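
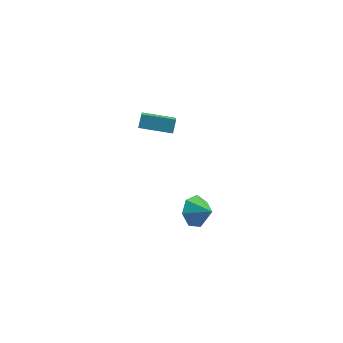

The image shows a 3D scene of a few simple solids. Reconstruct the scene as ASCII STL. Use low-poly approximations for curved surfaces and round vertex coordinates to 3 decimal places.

solid 
facet normal -0.782 0.367 -0.503
outer loop
vertex -0.359 0.608 -4.029
vertex -0.972 0.236 -3.347
vertex -0.54 1.127 -3.369
endloop
endfacet
facet normal 0.939 0.343 -0.013
outer loop
vertex -0.359 0.608 -4.029
vertex -0.54 1.127 -3.369
vertex -0.048 -0.196 -2.753
endloop
endfacet
facet normal -0.783 0.367 -0.503
outer loop
vertex -0.54 1.127 -3.369
vertex -0.972 0.236 -3.347
vertex -1.046 0.975 -2.692
endloop
endfacet
facet normal 0.632 0.508 0.586
outer loop
vertex -0.54 1.127 -3.369
vertex -1.046 0.975 -2.692
vertex -0.048 -0.196 -2.753
endloop
endfacet
facet normal -0.783 0.367 -0.502
outer loop
vertex -1.046 0.975 -2.692
vertex -0.972 0.236 -3.347
vertex -1.496 0.267 -2.508
endloop
endfacet
facet normal 0.204 0.123 0.971
outer loop
vertex -1.046 0.975 -2.692
vertex -1.496 0.267 -2.508
vertex -0.048 -0.196 -2.753
endloop
endfacet
facet normal -0.783 0.367 -0.502
outer loop
vertex -1.496 0.267 -2.508
vertex -0.972 0.236 -3.347
vertex -1.552 -0.464 -2.955
endloop
endfacet
facet normal -0.022 -0.520 0.854
outer loop
vertex -1.496 0.267 -2.508
vertex -1.552 -0.464 -2.955
vertex -0.048 -0.196 -2.753
endloop
endfacet
facet normal -0.783 0.367 -0.503
outer loop
vertex -1.552 -0.464 -2.955
vertex -0.972 0.236 -3.347
vertex -1.17 -0.668 -3.698
endloop
endfacet
facet normal 0.124 -0.939 0.322
outer loop
vertex -1.552 -0.464 -2.955
vertex -1.17 -0.668 -3.698
vertex -0.048 -0.196 -2.753
endloop
endfacet
facet normal -0.782 0.367 -0.503
outer loop
vertex -1.17 -0.668 -3.698
vertex -0.972 0.236 -3.347
vertex -0.639 -0.191 -4.176
endloop
endfacet
facet normal 0.532 -0.817 -0.224
outer loop
vertex -1.17 -0.668 -3.698
vertex -0.639 -0.191 -4.176
vertex -0.048 -0.196 -2.753
endloop
endfacet
facet normal -0.782 0.367 -0.503
outer loop
vertex -0.639 -0.191 -4.176
vertex -0.972 0.236 -3.347
vertex -0.359 0.608 -4.029
endloop
endfacet
facet normal 0.895 -0.245 -0.373
outer loop
vertex -0.639 -0.191 -4.176
vertex -0.359 0.608 -4.029
vertex -0.048 -0.196 -2.753
endloop
endfacet
facet normal -0.986 -0.075 0.149
outer loop
vertex -3.776 -0.407 3.687
vertex -3.721 0.097 4.305
vertex -4.015 0.814 2.713
endloop
endfacet
facet normal -0.069 -0.630 -0.773
outer loop
vertex -2.299 0.943 2.455
vertex -3.776 -0.407 3.687
vertex -4.015 0.814 2.713
endloop
endfacet
facet normal -0.986 -0.073 0.149
outer loop
vertex -4.015 0.814 2.713
vertex -3.721 0.097 4.305
vertex -3.959 1.318 3.332
endloop
endfacet
facet normal -0.151 0.773 -0.616
outer loop
vertex -3.959 1.318 3.332
vertex -2.299 0.943 2.455
vertex -4.015 0.814 2.713
endloop
endfacet
facet normal 0.151 -0.773 0.617
outer loop
vertex -3.776 -0.407 3.687
vertex -2.005 0.226 4.047
vertex -3.721 0.097 4.305
endloop
endfacet
facet normal -0.069 -0.630 -0.774
outer loop
vertex -2.061 -0.278 3.428
vertex -3.776 -0.407 3.687
vertex -2.299 0.943 2.455
endloop
endfacet
facet normal 0.151 -0.773 0.616
outer loop
vertex -2.061 -0.278 3.428
vertex -2.005 0.226 4.047
vertex -3.776 -0.407 3.687
endloop
endfacet
facet normal 0.069 0.630 0.774
outer loop
vertex -3.721 0.097 4.305
vertex -2.005 0.226 4.047
vertex -3.959 1.318 3.332
endloop
endfacet
facet normal -0.151 0.773 -0.617
outer loop
vertex -2.244 1.447 3.073
vertex -2.299 0.943 2.455
vertex -3.959 1.318 3.332
endloop
endfacet
facet normal 0.069 0.630 0.773
outer loop
vertex -3.959 1.318 3.332
vertex -2.005 0.226 4.047
vertex -2.244 1.447 3.073
endloop
endfacet
facet normal 0.986 0.074 -0.148
outer loop
vertex -2.244 1.447 3.073
vertex -2.061 -0.278 3.428
vertex -2.299 0.943 2.455
endloop
endfacet
facet normal 0.986 0.074 -0.149
outer loop
vertex -2.005 0.226 4.047
vertex -2.061 -0.278 3.428
vertex -2.244 1.447 3.073
endloop
endfacet

endsolid


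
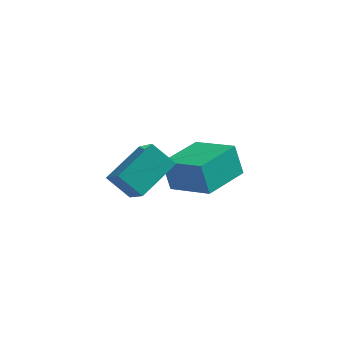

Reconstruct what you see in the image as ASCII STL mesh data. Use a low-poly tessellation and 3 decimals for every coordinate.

solid 
facet normal -0.747 0.367 0.554
outer loop
vertex -1.601 -1.71 3.096
vertex -0.594 -0.54 3.68
vertex -2.148 -0.457 1.529
endloop
endfacet
facet normal -0.610 -0.709 -0.354
outer loop
vertex -1.326 -0.86 0.92
vertex -1.601 -1.71 3.096
vertex -2.148 -0.457 1.529
endloop
endfacet
facet normal -0.747 0.367 0.554
outer loop
vertex -2.148 -0.457 1.529
vertex -0.594 -0.54 3.68
vertex -1.141 0.713 2.113
endloop
endfacet
facet normal -0.263 0.602 -0.754
outer loop
vertex -1.141 0.713 2.113
vertex -1.326 -0.86 0.92
vertex -2.148 -0.457 1.529
endloop
endfacet
facet normal 0.263 -0.602 0.754
outer loop
vertex -1.601 -1.71 3.096
vertex 0.228 -0.943 3.071
vertex -0.594 -0.54 3.68
endloop
endfacet
facet normal -0.610 -0.709 -0.354
outer loop
vertex -0.779 -2.113 2.487
vertex -1.601 -1.71 3.096
vertex -1.326 -0.86 0.92
endloop
endfacet
facet normal 0.263 -0.602 0.754
outer loop
vertex -0.779 -2.113 2.487
vertex 0.228 -0.943 3.071
vertex -1.601 -1.71 3.096
endloop
endfacet
facet normal 0.610 0.709 0.354
outer loop
vertex -0.594 -0.54 3.68
vertex 0.228 -0.943 3.071
vertex -1.141 0.713 2.113
endloop
endfacet
facet normal -0.263 0.602 -0.754
outer loop
vertex -0.319 0.31 1.504
vertex -1.326 -0.86 0.92
vertex -1.141 0.713 2.113
endloop
endfacet
facet normal 0.610 0.709 0.354
outer loop
vertex -1.141 0.713 2.113
vertex 0.228 -0.943 3.071
vertex -0.319 0.31 1.504
endloop
endfacet
facet normal 0.747 -0.367 -0.554
outer loop
vertex -0.319 0.31 1.504
vertex -0.779 -2.113 2.487
vertex -1.326 -0.86 0.92
endloop
endfacet
facet normal 0.747 -0.367 -0.554
outer loop
vertex 0.228 -0.943 3.071
vertex -0.779 -2.113 2.487
vertex -0.319 0.31 1.504
endloop
endfacet
facet normal -0.754 0.478 -0.450
outer loop
vertex -0.491 2.106 -0.272
vertex 0.612 3.561 -0.574
vertex -0.154 1.629 -1.343
endloop
endfacet
facet normal -0.596 -0.786 0.163
outer loop
vertex 1.248 0.739 -0.506
vertex -0.491 2.106 -0.272
vertex -0.154 1.629 -1.343
endloop
endfacet
facet normal -0.754 0.478 -0.450
outer loop
vertex -0.154 1.629 -1.343
vertex 0.612 3.561 -0.574
vertex 0.948 3.083 -1.645
endloop
endfacet
facet normal 0.276 -0.391 -0.878
outer loop
vertex 0.948 3.083 -1.645
vertex 1.248 0.739 -0.506
vertex -0.154 1.629 -1.343
endloop
endfacet
facet normal -0.276 0.391 0.878
outer loop
vertex -0.491 2.106 -0.272
vertex 2.014 2.671 0.263
vertex 0.612 3.561 -0.574
endloop
endfacet
facet normal -0.596 -0.786 0.164
outer loop
vertex 0.912 1.217 0.565
vertex -0.491 2.106 -0.272
vertex 1.248 0.739 -0.506
endloop
endfacet
facet normal -0.276 0.391 0.878
outer loop
vertex 0.912 1.217 0.565
vertex 2.014 2.671 0.263
vertex -0.491 2.106 -0.272
endloop
endfacet
facet normal 0.596 0.786 -0.164
outer loop
vertex 0.612 3.561 -0.574
vertex 2.014 2.671 0.263
vertex 0.948 3.083 -1.645
endloop
endfacet
facet normal 0.276 -0.391 -0.878
outer loop
vertex 2.351 2.194 -0.808
vertex 1.248 0.739 -0.506
vertex 0.948 3.083 -1.645
endloop
endfacet
facet normal 0.596 0.787 -0.163
outer loop
vertex 0.948 3.083 -1.645
vertex 2.014 2.671 0.263
vertex 2.351 2.194 -0.808
endloop
endfacet
facet normal 0.754 -0.478 0.450
outer loop
vertex 2.351 2.194 -0.808
vertex 0.912 1.217 0.565
vertex 1.248 0.739 -0.506
endloop
endfacet
facet normal 0.754 -0.478 0.450
outer loop
vertex 2.014 2.671 0.263
vertex 0.912 1.217 0.565
vertex 2.351 2.194 -0.808
endloop
endfacet

endsolid


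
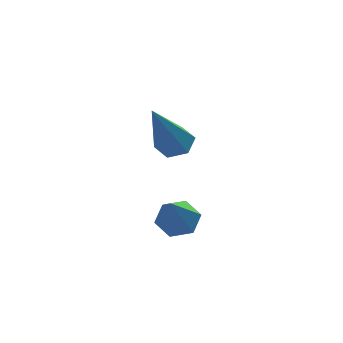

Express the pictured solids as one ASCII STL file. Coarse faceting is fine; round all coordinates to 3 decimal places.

solid 
facet normal 0.309 0.458 -0.834
outer loop
vertex -2.174 0.771 1.739
vertex -2.677 0.817 1.578
vertex -2.456 1.2 1.87
endloop
endfacet
facet normal 0.704 0.261 0.661
outer loop
vertex -2.174 0.771 1.739
vertex -2.456 1.2 1.87
vertex -3.323 -0.137 3.322
endloop
endfacet
facet normal 0.310 0.457 -0.834
outer loop
vertex -2.456 1.2 1.87
vertex -2.677 0.817 1.578
vertex -2.959 1.247 1.709
endloop
endfacet
facet normal -0.130 0.767 0.629
outer loop
vertex -2.456 1.2 1.87
vertex -2.959 1.247 1.709
vertex -3.323 -0.137 3.322
endloop
endfacet
facet normal 0.309 0.457 -0.834
outer loop
vertex -2.959 1.247 1.709
vertex -2.677 0.817 1.578
vertex -3.18 0.863 1.417
endloop
endfacet
facet normal -0.901 0.408 0.146
outer loop
vertex -2.959 1.247 1.709
vertex -3.18 0.863 1.417
vertex -3.323 -0.137 3.322
endloop
endfacet
facet normal 0.309 0.457 -0.834
outer loop
vertex -3.18 0.863 1.417
vertex -2.677 0.817 1.578
vertex -2.899 0.434 1.286
endloop
endfacet
facet normal -0.837 -0.456 -0.302
outer loop
vertex -3.18 0.863 1.417
vertex -2.899 0.434 1.286
vertex -3.323 -0.137 3.322
endloop
endfacet
facet normal 0.310 0.456 -0.834
outer loop
vertex -2.899 0.434 1.286
vertex -2.677 0.817 1.578
vertex -2.396 0.387 1.447
endloop
endfacet
facet normal -0.003 -0.963 -0.271
outer loop
vertex -2.899 0.434 1.286
vertex -2.396 0.387 1.447
vertex -3.323 -0.137 3.322
endloop
endfacet
facet normal 0.309 0.456 -0.835
outer loop
vertex -2.396 0.387 1.447
vertex -2.677 0.817 1.578
vertex -2.174 0.771 1.739
endloop
endfacet
facet normal 0.768 -0.604 0.211
outer loop
vertex -2.396 0.387 1.447
vertex -2.174 0.771 1.739
vertex -3.323 -0.137 3.322
endloop
endfacet
facet normal 0.170 0.622 -0.764
outer loop
vertex -2.402 -0.853 -0.602
vertex -2.735 -0.451 -0.349
vertex -2.166 -0.469 -0.237
endloop
endfacet
facet normal 0.812 -0.577 0.082
outer loop
vertex -2.402 -0.853 -0.602
vertex -2.166 -0.469 -0.237
vertex -3.025 -1.509 0.949
endloop
endfacet
facet normal 0.170 0.622 -0.764
outer loop
vertex -2.166 -0.469 -0.237
vertex -2.735 -0.451 -0.349
vertex -2.5 -0.067 0.016
endloop
endfacet
facet normal 0.719 0.174 0.673
outer loop
vertex -2.166 -0.469 -0.237
vertex -2.5 -0.067 0.016
vertex -3.025 -1.509 0.949
endloop
endfacet
facet normal 0.171 0.622 -0.764
outer loop
vertex -2.5 -0.067 0.016
vertex -2.735 -0.451 -0.349
vertex -3.069 -0.049 -0.097
endloop
endfacet
facet normal -0.142 0.574 0.807
outer loop
vertex -2.5 -0.067 0.016
vertex -3.069 -0.049 -0.097
vertex -3.025 -1.509 0.949
endloop
endfacet
facet normal 0.171 0.622 -0.764
outer loop
vertex -3.069 -0.049 -0.097
vertex -2.735 -0.451 -0.349
vertex -3.304 -0.433 -0.462
endloop
endfacet
facet normal -0.910 0.224 0.350
outer loop
vertex -3.069 -0.049 -0.097
vertex -3.304 -0.433 -0.462
vertex -3.025 -1.509 0.949
endloop
endfacet
facet normal 0.171 0.623 -0.763
outer loop
vertex -3.304 -0.433 -0.462
vertex -2.735 -0.451 -0.349
vertex -2.97 -0.835 -0.715
endloop
endfacet
facet normal -0.816 -0.526 -0.240
outer loop
vertex -3.304 -0.433 -0.462
vertex -2.97 -0.835 -0.715
vertex -3.025 -1.509 0.949
endloop
endfacet
facet normal 0.172 0.623 -0.763
outer loop
vertex -2.97 -0.835 -0.715
vertex -2.735 -0.451 -0.349
vertex -2.402 -0.853 -0.602
endloop
endfacet
facet normal 0.045 -0.926 -0.374
outer loop
vertex -2.97 -0.835 -0.715
vertex -2.402 -0.853 -0.602
vertex -3.025 -1.509 0.949
endloop
endfacet

endsolid


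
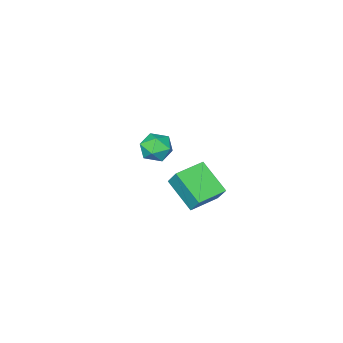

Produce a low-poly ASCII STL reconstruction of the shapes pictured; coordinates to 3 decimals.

solid 
facet normal -0.999 0.026 0.041
outer loop
vertex -4.543 -2.64 -2.153
vertex -4.545 -1.195 -3.122
vertex -4.593 -3.208 -2.999
endloop
endfacet
facet normal 0.002 -0.830 0.557
outer loop
vertex -3.155 -3.245 -3.058
vertex -4.543 -2.64 -2.153
vertex -4.593 -3.208 -2.999
endloop
endfacet
facet normal -0.999 0.026 0.041
outer loop
vertex -4.593 -3.208 -2.999
vertex -4.545 -1.195 -3.122
vertex -4.595 -1.762 -3.968
endloop
endfacet
facet normal -0.048 -0.556 -0.830
outer loop
vertex -4.595 -1.762 -3.968
vertex -3.155 -3.245 -3.058
vertex -4.593 -3.208 -2.999
endloop
endfacet
facet normal 0.048 0.556 0.830
outer loop
vertex -4.543 -2.64 -2.153
vertex -3.107 -1.232 -3.181
vertex -4.545 -1.195 -3.122
endloop
endfacet
facet normal 0.001 -0.831 0.557
outer loop
vertex -3.105 -2.678 -2.212
vertex -4.543 -2.64 -2.153
vertex -3.155 -3.245 -3.058
endloop
endfacet
facet normal 0.049 0.556 0.830
outer loop
vertex -3.105 -2.678 -2.212
vertex -3.107 -1.232 -3.181
vertex -4.543 -2.64 -2.153
endloop
endfacet
facet normal -0.001 0.831 -0.557
outer loop
vertex -4.545 -1.195 -3.122
vertex -3.107 -1.232 -3.181
vertex -4.595 -1.762 -3.968
endloop
endfacet
facet normal -0.049 -0.556 -0.830
outer loop
vertex -3.157 -1.8 -4.027
vertex -3.155 -3.245 -3.058
vertex -4.595 -1.762 -3.968
endloop
endfacet
facet normal -0.001 0.830 -0.557
outer loop
vertex -4.595 -1.762 -3.968
vertex -3.107 -1.232 -3.181
vertex -3.157 -1.8 -4.027
endloop
endfacet
facet normal 0.999 -0.026 -0.041
outer loop
vertex -3.157 -1.8 -4.027
vertex -3.105 -2.678 -2.212
vertex -3.155 -3.245 -3.058
endloop
endfacet
facet normal 0.999 -0.026 -0.041
outer loop
vertex -3.107 -1.232 -3.181
vertex -3.105 -2.678 -2.212
vertex -3.157 -1.8 -4.027
endloop
endfacet
facet normal 0.318 0.945 -0.079
outer loop
vertex -0.226 -0.052 1.515
vertex -0.494 0.094 2.185
vertex 0.198 -0.145 2.109
endloop
endfacet
facet normal 0.738 0.504 -0.448
outer loop
vertex -0.226 -0.052 1.515
vertex 0.198 -0.145 2.109
vertex 0.21 -0.643 1.568
endloop
endfacet
facet normal 0.334 0.163 -0.928
outer loop
vertex -0.226 -0.052 1.515
vertex 0.21 -0.643 1.568
vertex -0.476 -0.713 1.309
endloop
endfacet
facet normal -0.337 0.394 -0.855
outer loop
vertex -0.226 -0.052 1.515
vertex -0.476 -0.713 1.309
vertex -0.91 -0.257 1.69
endloop
endfacet
facet normal -0.348 0.878 -0.330
outer loop
vertex -0.226 -0.052 1.515
vertex -0.91 -0.257 1.69
vertex -0.494 0.094 2.185
endloop
endfacet
facet normal 1.000 0.018 0.006
outer loop
vertex 0.21 -0.643 1.568
vertex 0.198 -0.145 2.109
vertex 0.21 -0.863 2.27
endloop
endfacet
facet normal 0.319 0.732 0.602
outer loop
vertex 0.198 -0.145 2.109
vertex -0.494 0.094 2.185
vertex -0.224 -0.407 2.651
endloop
endfacet
facet normal -0.758 0.623 0.195
outer loop
vertex -0.494 0.094 2.185
vertex -0.91 -0.257 1.69
vertex -0.91 -0.477 2.392
endloop
endfacet
facet normal -0.740 -0.159 -0.653
outer loop
vertex -0.91 -0.257 1.69
vertex -0.476 -0.713 1.309
vertex -0.898 -0.975 1.851
endloop
endfacet
facet normal 0.346 -0.532 -0.773
outer loop
vertex -0.476 -0.713 1.309
vertex 0.21 -0.643 1.568
vertex -0.206 -1.214 1.775
endloop
endfacet
facet normal 0.337 -0.394 0.855
outer loop
vertex -0.474 -1.068 2.445
vertex 0.21 -0.863 2.27
vertex -0.224 -0.407 2.651
endloop
endfacet
facet normal -0.334 -0.163 0.928
outer loop
vertex -0.474 -1.068 2.445
vertex -0.224 -0.407 2.651
vertex -0.91 -0.477 2.392
endloop
endfacet
facet normal -0.738 -0.504 0.448
outer loop
vertex -0.474 -1.068 2.445
vertex -0.91 -0.477 2.392
vertex -0.898 -0.975 1.851
endloop
endfacet
facet normal -0.318 -0.945 0.079
outer loop
vertex -0.474 -1.068 2.445
vertex -0.898 -0.975 1.851
vertex -0.206 -1.214 1.775
endloop
endfacet
facet normal 0.348 -0.878 0.330
outer loop
vertex -0.474 -1.068 2.445
vertex -0.206 -1.214 1.775
vertex 0.21 -0.863 2.27
endloop
endfacet
facet normal 0.740 0.159 0.653
outer loop
vertex -0.224 -0.407 2.651
vertex 0.21 -0.863 2.27
vertex 0.198 -0.145 2.109
endloop
endfacet
facet normal -0.346 0.532 0.773
outer loop
vertex -0.91 -0.477 2.392
vertex -0.224 -0.407 2.651
vertex -0.494 0.094 2.185
endloop
endfacet
facet normal -1.000 -0.018 -0.006
outer loop
vertex -0.898 -0.975 1.851
vertex -0.91 -0.477 2.392
vertex -0.91 -0.257 1.69
endloop
endfacet
facet normal -0.319 -0.732 -0.602
outer loop
vertex -0.206 -1.214 1.775
vertex -0.898 -0.975 1.851
vertex -0.476 -0.713 1.309
endloop
endfacet
facet normal 0.758 -0.623 -0.195
outer loop
vertex 0.21 -0.863 2.27
vertex -0.206 -1.214 1.775
vertex 0.21 -0.643 1.568
endloop
endfacet

endsolid


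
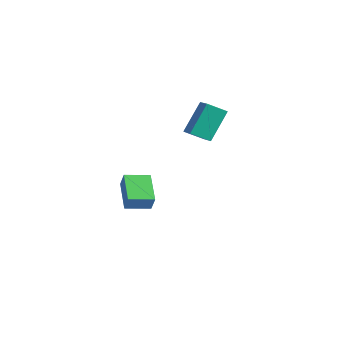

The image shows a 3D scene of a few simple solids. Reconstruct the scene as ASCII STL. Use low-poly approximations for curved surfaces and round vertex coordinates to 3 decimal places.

solid 
facet normal -0.800 0.439 0.409
outer loop
vertex 1.583 -3.841 0.129
vertex 2.096 -2.757 -0.032
vertex 1.213 -3.783 -0.656
endloop
endfacet
facet normal -0.424 -0.896 0.133
outer loop
vertex 2.524 -4.503 -1.328
vertex 1.583 -3.841 0.129
vertex 1.213 -3.783 -0.656
endloop
endfacet
facet normal -0.800 0.439 0.410
outer loop
vertex 1.213 -3.783 -0.656
vertex 2.096 -2.757 -0.032
vertex 1.725 -2.699 -0.818
endloop
endfacet
facet normal -0.426 0.066 -0.902
outer loop
vertex 1.725 -2.699 -0.818
vertex 2.524 -4.503 -1.328
vertex 1.213 -3.783 -0.656
endloop
endfacet
facet normal 0.426 -0.067 0.902
outer loop
vertex 1.583 -3.841 0.129
vertex 3.407 -3.477 -0.704
vertex 2.096 -2.757 -0.032
endloop
endfacet
facet normal -0.423 -0.896 0.134
outer loop
vertex 2.895 -4.561 -0.542
vertex 1.583 -3.841 0.129
vertex 2.524 -4.503 -1.328
endloop
endfacet
facet normal 0.425 -0.066 0.903
outer loop
vertex 2.895 -4.561 -0.542
vertex 3.407 -3.477 -0.704
vertex 1.583 -3.841 0.129
endloop
endfacet
facet normal 0.423 0.896 -0.134
outer loop
vertex 2.096 -2.757 -0.032
vertex 3.407 -3.477 -0.704
vertex 1.725 -2.699 -0.818
endloop
endfacet
facet normal -0.425 0.067 -0.903
outer loop
vertex 3.037 -3.419 -1.489
vertex 2.524 -4.503 -1.328
vertex 1.725 -2.699 -0.818
endloop
endfacet
facet normal 0.423 0.896 -0.133
outer loop
vertex 1.725 -2.699 -0.818
vertex 3.407 -3.477 -0.704
vertex 3.037 -3.419 -1.489
endloop
endfacet
facet normal 0.799 -0.439 -0.410
outer loop
vertex 3.037 -3.419 -1.489
vertex 2.895 -4.561 -0.542
vertex 2.524 -4.503 -1.328
endloop
endfacet
facet normal 0.800 -0.439 -0.409
outer loop
vertex 3.407 -3.477 -0.704
vertex 2.895 -4.561 -0.542
vertex 3.037 -3.419 -1.489
endloop
endfacet
facet normal -0.882 0.295 -0.368
outer loop
vertex -0.774 2.233 1.773
vertex -0.269 3.049 1.216
vertex -0.54 1.074 0.285
endloop
endfacet
facet normal -0.455 -0.736 0.502
outer loop
vertex 0.369 0.771 0.664
vertex -0.774 2.233 1.773
vertex -0.54 1.074 0.285
endloop
endfacet
facet normal -0.882 0.295 -0.368
outer loop
vertex -0.54 1.074 0.285
vertex -0.269 3.049 1.216
vertex -0.035 1.89 -0.272
endloop
endfacet
facet normal 0.123 -0.610 -0.783
outer loop
vertex -0.035 1.89 -0.272
vertex 0.369 0.771 0.664
vertex -0.54 1.074 0.285
endloop
endfacet
facet normal -0.123 0.610 0.783
outer loop
vertex -0.774 2.233 1.773
vertex 0.64 2.746 1.595
vertex -0.269 3.049 1.216
endloop
endfacet
facet normal -0.455 -0.736 0.502
outer loop
vertex 0.135 1.93 2.152
vertex -0.774 2.233 1.773
vertex 0.369 0.771 0.664
endloop
endfacet
facet normal -0.123 0.610 0.783
outer loop
vertex 0.135 1.93 2.152
vertex 0.64 2.746 1.595
vertex -0.774 2.233 1.773
endloop
endfacet
facet normal 0.455 0.736 -0.502
outer loop
vertex -0.269 3.049 1.216
vertex 0.64 2.746 1.595
vertex -0.035 1.89 -0.272
endloop
endfacet
facet normal 0.123 -0.610 -0.783
outer loop
vertex 0.874 1.587 0.107
vertex 0.369 0.771 0.664
vertex -0.035 1.89 -0.272
endloop
endfacet
facet normal 0.455 0.736 -0.502
outer loop
vertex -0.035 1.89 -0.272
vertex 0.64 2.746 1.595
vertex 0.874 1.587 0.107
endloop
endfacet
facet normal 0.882 -0.295 0.368
outer loop
vertex 0.874 1.587 0.107
vertex 0.135 1.93 2.152
vertex 0.369 0.771 0.664
endloop
endfacet
facet normal 0.882 -0.295 0.368
outer loop
vertex 0.64 2.746 1.595
vertex 0.135 1.93 2.152
vertex 0.874 1.587 0.107
endloop
endfacet
facet normal -0.136 0.795 0.591
outer loop
vertex 0.182 -1.197 -2.72
vertex -0.362 -1.489 -2.452
vertex 0.243 -1.59 -2.177
endloop
endfacet
facet normal 0.557 0.701 0.445
outer loop
vertex 0.182 -1.197 -2.72
vertex 0.243 -1.59 -2.177
vertex 0.694 -1.632 -2.675
endloop
endfacet
facet normal 0.638 0.723 -0.265
outer loop
vertex 0.182 -1.197 -2.72
vertex 0.694 -1.632 -2.675
vertex 0.367 -1.557 -3.258
endloop
endfacet
facet normal -0.004 0.831 -0.557
outer loop
vertex 0.182 -1.197 -2.72
vertex 0.367 -1.557 -3.258
vertex -0.286 -1.468 -3.121
endloop
endfacet
facet normal -0.483 0.875 -0.027
outer loop
vertex 0.182 -1.197 -2.72
vertex -0.286 -1.468 -3.121
vertex -0.362 -1.489 -2.452
endloop
endfacet
facet normal 0.742 0.051 0.668
outer loop
vertex 0.694 -1.632 -2.675
vertex 0.243 -1.59 -2.177
vertex 0.466 -2.192 -2.379
endloop
endfacet
facet normal -0.377 0.202 0.904
outer loop
vertex 0.243 -1.59 -2.177
vertex -0.362 -1.489 -2.452
vertex -0.187 -2.103 -2.242
endloop
endfacet
facet normal -0.939 0.331 -0.096
outer loop
vertex -0.362 -1.489 -2.452
vertex -0.286 -1.468 -3.121
vertex -0.514 -2.028 -2.825
endloop
endfacet
facet normal -0.164 0.258 -0.952
outer loop
vertex -0.286 -1.468 -3.121
vertex 0.367 -1.557 -3.258
vertex -0.063 -2.07 -3.323
endloop
endfacet
facet normal 0.874 0.085 -0.479
outer loop
vertex 0.367 -1.557 -3.258
vertex 0.694 -1.632 -2.675
vertex 0.542 -2.171 -3.048
endloop
endfacet
facet normal 0.004 -0.831 0.557
outer loop
vertex -0.002 -2.463 -2.78
vertex 0.466 -2.192 -2.379
vertex -0.187 -2.103 -2.242
endloop
endfacet
facet normal -0.638 -0.723 0.265
outer loop
vertex -0.002 -2.463 -2.78
vertex -0.187 -2.103 -2.242
vertex -0.514 -2.028 -2.825
endloop
endfacet
facet normal -0.557 -0.701 -0.445
outer loop
vertex -0.002 -2.463 -2.78
vertex -0.514 -2.028 -2.825
vertex -0.063 -2.07 -3.323
endloop
endfacet
facet normal 0.136 -0.795 -0.591
outer loop
vertex -0.002 -2.463 -2.78
vertex -0.063 -2.07 -3.323
vertex 0.542 -2.171 -3.048
endloop
endfacet
facet normal 0.483 -0.875 0.027
outer loop
vertex -0.002 -2.463 -2.78
vertex 0.542 -2.171 -3.048
vertex 0.466 -2.192 -2.379
endloop
endfacet
facet normal 0.164 -0.258 0.952
outer loop
vertex -0.187 -2.103 -2.242
vertex 0.466 -2.192 -2.379
vertex 0.243 -1.59 -2.177
endloop
endfacet
facet normal -0.874 -0.085 0.479
outer loop
vertex -0.514 -2.028 -2.825
vertex -0.187 -2.103 -2.242
vertex -0.362 -1.489 -2.452
endloop
endfacet
facet normal -0.742 -0.051 -0.668
outer loop
vertex -0.063 -2.07 -3.323
vertex -0.514 -2.028 -2.825
vertex -0.286 -1.468 -3.121
endloop
endfacet
facet normal 0.377 -0.202 -0.904
outer loop
vertex 0.542 -2.171 -3.048
vertex -0.063 -2.07 -3.323
vertex 0.367 -1.557 -3.258
endloop
endfacet
facet normal 0.939 -0.331 0.096
outer loop
vertex 0.466 -2.192 -2.379
vertex 0.542 -2.171 -3.048
vertex 0.694 -1.632 -2.675
endloop
endfacet

endsolid


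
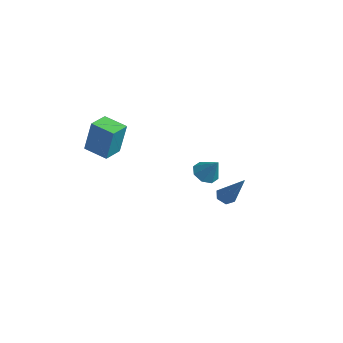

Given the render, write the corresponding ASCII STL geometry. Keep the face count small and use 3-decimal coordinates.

solid 
facet normal -0.571 -0.052 -0.819
outer loop
vertex 1.588 2.077 -2.585
vertex 1.204 2.382 -2.337
vertex 1.601 2.625 -2.629
endloop
endfacet
facet normal 0.923 -0.053 -0.381
outer loop
vertex 1.588 2.077 -2.585
vertex 1.601 2.625 -2.629
vertex 2.456 2.498 -0.543
endloop
endfacet
facet normal -0.571 -0.052 -0.819
outer loop
vertex 1.601 2.625 -2.629
vertex 1.204 2.382 -2.337
vertex 1.217 2.93 -2.381
endloop
endfacet
facet normal 0.542 0.822 -0.172
outer loop
vertex 1.601 2.625 -2.629
vertex 1.217 2.93 -2.381
vertex 2.456 2.498 -0.543
endloop
endfacet
facet normal -0.572 -0.052 -0.818
outer loop
vertex 1.217 2.93 -2.381
vertex 1.204 2.382 -2.337
vertex 0.82 2.687 -2.088
endloop
endfacet
facet normal -0.260 0.886 0.383
outer loop
vertex 1.217 2.93 -2.381
vertex 0.82 2.687 -2.088
vertex 2.456 2.498 -0.543
endloop
endfacet
facet normal -0.572 -0.052 -0.818
outer loop
vertex 0.82 2.687 -2.088
vertex 1.204 2.382 -2.337
vertex 0.807 2.139 -2.044
endloop
endfacet
facet normal -0.680 0.075 0.729
outer loop
vertex 0.82 2.687 -2.088
vertex 0.807 2.139 -2.044
vertex 2.456 2.498 -0.543
endloop
endfacet
facet normal -0.571 -0.054 -0.819
outer loop
vertex 0.807 2.139 -2.044
vertex 1.204 2.382 -2.337
vertex 1.191 1.834 -2.292
endloop
endfacet
facet normal -0.299 -0.800 0.520
outer loop
vertex 0.807 2.139 -2.044
vertex 1.191 1.834 -2.292
vertex 2.456 2.498 -0.543
endloop
endfacet
facet normal -0.571 -0.054 -0.819
outer loop
vertex 1.191 1.834 -2.292
vertex 1.204 2.382 -2.337
vertex 1.588 2.077 -2.585
endloop
endfacet
facet normal 0.503 -0.864 -0.036
outer loop
vertex 1.191 1.834 -2.292
vertex 1.588 2.077 -2.585
vertex 2.456 2.498 -0.543
endloop
endfacet
facet normal -0.566 -0.136 -0.813
outer loop
vertex 3.787 -1.32 1.748
vertex 3.415 -0.763 1.914
vertex 3.982 -0.876 1.538
endloop
endfacet
facet normal 0.916 -0.402 -0.000
outer loop
vertex 3.787 -1.32 1.748
vertex 3.982 -0.876 1.538
vertex 4.105 -0.597 2.906
endloop
endfacet
facet normal -0.566 -0.136 -0.813
outer loop
vertex 3.982 -0.876 1.538
vertex 3.415 -0.763 1.914
vertex 3.845 -0.366 1.548
endloop
endfacet
facet normal 0.956 0.259 -0.139
outer loop
vertex 3.982 -0.876 1.538
vertex 3.845 -0.366 1.548
vertex 4.105 -0.597 2.906
endloop
endfacet
facet normal -0.567 -0.136 -0.813
outer loop
vertex 3.845 -0.366 1.548
vertex 3.415 -0.763 1.914
vertex 3.456 -0.089 1.773
endloop
endfacet
facet normal 0.589 0.808 0.025
outer loop
vertex 3.845 -0.366 1.548
vertex 3.456 -0.089 1.773
vertex 4.105 -0.597 2.906
endloop
endfacet
facet normal -0.566 -0.136 -0.813
outer loop
vertex 3.456 -0.089 1.773
vertex 3.415 -0.763 1.914
vertex 3.043 -0.206 2.08
endloop
endfacet
facet normal 0.032 0.919 0.393
outer loop
vertex 3.456 -0.089 1.773
vertex 3.043 -0.206 2.08
vertex 4.105 -0.597 2.906
endloop
endfacet
facet normal -0.566 -0.135 -0.813
outer loop
vertex 3.043 -0.206 2.08
vertex 3.415 -0.763 1.914
vertex 2.847 -0.649 2.29
endloop
endfacet
facet normal -0.391 0.530 0.753
outer loop
vertex 3.043 -0.206 2.08
vertex 2.847 -0.649 2.29
vertex 4.105 -0.597 2.906
endloop
endfacet
facet normal -0.566 -0.136 -0.813
outer loop
vertex 2.847 -0.649 2.29
vertex 3.415 -0.763 1.914
vertex 2.984 -1.159 2.28
endloop
endfacet
facet normal -0.431 -0.133 0.892
outer loop
vertex 2.847 -0.649 2.29
vertex 2.984 -1.159 2.28
vertex 4.105 -0.597 2.906
endloop
endfacet
facet normal -0.567 -0.135 -0.813
outer loop
vertex 2.984 -1.159 2.28
vertex 3.415 -0.763 1.914
vertex 3.373 -1.437 2.055
endloop
endfacet
facet normal -0.065 -0.681 0.729
outer loop
vertex 2.984 -1.159 2.28
vertex 3.373 -1.437 2.055
vertex 4.105 -0.597 2.906
endloop
endfacet
facet normal -0.565 -0.135 -0.814
outer loop
vertex 3.373 -1.437 2.055
vertex 3.415 -0.763 1.914
vertex 3.787 -1.32 1.748
endloop
endfacet
facet normal 0.491 -0.793 0.360
outer loop
vertex 3.373 -1.437 2.055
vertex 3.787 -1.32 1.748
vertex 4.105 -0.597 2.906
endloop
endfacet
facet normal -0.937 -0.293 0.190
outer loop
vertex -3.296 -2.327 2.543
vertex -3.651 -1.247 2.461
vertex -3.594 -2.564 0.712
endloop
endfacet
facet normal 0.312 -0.947 0.072
outer loop
vertex -2.349 -2.173 0.459
vertex -3.296 -2.327 2.543
vertex -3.594 -2.564 0.712
endloop
endfacet
facet normal -0.936 -0.294 0.191
outer loop
vertex -3.594 -2.564 0.712
vertex -3.651 -1.247 2.461
vertex -3.95 -1.484 0.631
endloop
endfacet
facet normal -0.159 -0.126 -0.979
outer loop
vertex -3.95 -1.484 0.631
vertex -2.349 -2.173 0.459
vertex -3.594 -2.564 0.712
endloop
endfacet
facet normal 0.159 0.127 0.979
outer loop
vertex -3.296 -2.327 2.543
vertex -2.406 -0.856 2.208
vertex -3.651 -1.247 2.461
endloop
endfacet
facet normal 0.312 -0.947 0.072
outer loop
vertex -2.05 -1.936 2.289
vertex -3.296 -2.327 2.543
vertex -2.349 -2.173 0.459
endloop
endfacet
facet normal 0.160 0.126 0.979
outer loop
vertex -2.05 -1.936 2.289
vertex -2.406 -0.856 2.208
vertex -3.296 -2.327 2.543
endloop
endfacet
facet normal -0.312 0.947 -0.072
outer loop
vertex -3.651 -1.247 2.461
vertex -2.406 -0.856 2.208
vertex -3.95 -1.484 0.631
endloop
endfacet
facet normal -0.160 -0.127 -0.979
outer loop
vertex -2.704 -1.093 0.377
vertex -2.349 -2.173 0.459
vertex -3.95 -1.484 0.631
endloop
endfacet
facet normal -0.312 0.947 -0.072
outer loop
vertex -3.95 -1.484 0.631
vertex -2.406 -0.856 2.208
vertex -2.704 -1.093 0.377
endloop
endfacet
facet normal 0.937 0.293 -0.191
outer loop
vertex -2.704 -1.093 0.377
vertex -2.05 -1.936 2.289
vertex -2.349 -2.173 0.459
endloop
endfacet
facet normal 0.936 0.294 -0.191
outer loop
vertex -2.406 -0.856 2.208
vertex -2.05 -1.936 2.289
vertex -2.704 -1.093 0.377
endloop
endfacet

endsolid


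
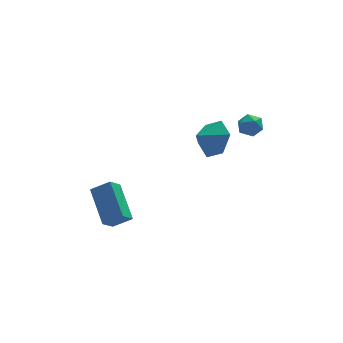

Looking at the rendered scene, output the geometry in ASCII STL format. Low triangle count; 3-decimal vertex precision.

solid 
facet normal -0.585 -0.469 0.662
outer loop
vertex -3.56 1.478 -2.882
vertex -3.743 3.249 -1.789
vertex -4.431 1.745 -3.462
endloop
endfacet
facet normal 0.088 -0.848 -0.523
outer loop
vertex -3.877 2.191 -4.091
vertex -3.56 1.478 -2.882
vertex -4.431 1.745 -3.462
endloop
endfacet
facet normal -0.584 -0.470 0.662
outer loop
vertex -4.431 1.745 -3.462
vertex -3.743 3.249 -1.789
vertex -4.615 3.516 -2.368
endloop
endfacet
facet normal -0.807 0.247 -0.536
outer loop
vertex -4.615 3.516 -2.368
vertex -3.877 2.191 -4.091
vertex -4.431 1.745 -3.462
endloop
endfacet
facet normal 0.807 -0.247 0.536
outer loop
vertex -3.56 1.478 -2.882
vertex -3.189 3.695 -2.418
vertex -3.743 3.249 -1.789
endloop
endfacet
facet normal 0.088 -0.848 -0.523
outer loop
vertex -3.005 1.924 -3.512
vertex -3.56 1.478 -2.882
vertex -3.877 2.191 -4.091
endloop
endfacet
facet normal 0.807 -0.247 0.536
outer loop
vertex -3.005 1.924 -3.512
vertex -3.189 3.695 -2.418
vertex -3.56 1.478 -2.882
endloop
endfacet
facet normal -0.088 0.848 0.523
outer loop
vertex -3.743 3.249 -1.789
vertex -3.189 3.695 -2.418
vertex -4.615 3.516 -2.368
endloop
endfacet
facet normal -0.807 0.247 -0.536
outer loop
vertex -4.06 3.962 -2.998
vertex -3.877 2.191 -4.091
vertex -4.615 3.516 -2.368
endloop
endfacet
facet normal -0.088 0.848 0.523
outer loop
vertex -4.615 3.516 -2.368
vertex -3.189 3.695 -2.418
vertex -4.06 3.962 -2.998
endloop
endfacet
facet normal 0.584 0.469 -0.663
outer loop
vertex -4.06 3.962 -2.998
vertex -3.005 1.924 -3.512
vertex -3.877 2.191 -4.091
endloop
endfacet
facet normal 0.585 0.469 -0.662
outer loop
vertex -3.189 3.695 -2.418
vertex -3.005 1.924 -3.512
vertex -4.06 3.962 -2.998
endloop
endfacet
facet normal -0.208 0.875 0.437
outer loop
vertex 2.593 2.489 1.968
vertex 1.95 2.328 1.984
vertex 2.344 2.168 2.492
endloop
endfacet
facet normal 0.447 0.653 0.612
outer loop
vertex 2.593 2.489 1.968
vertex 2.344 2.168 2.492
vertex 2.934 1.994 2.247
endloop
endfacet
facet normal 0.821 0.571 0.009
outer loop
vertex 2.593 2.489 1.968
vertex 2.934 1.994 2.247
vertex 2.905 2.046 1.587
endloop
endfacet
facet normal 0.396 0.743 -0.540
outer loop
vertex 2.593 2.489 1.968
vertex 2.905 2.046 1.587
vertex 2.297 2.252 1.425
endloop
endfacet
facet normal -0.240 0.931 -0.275
outer loop
vertex 2.593 2.489 1.968
vertex 2.297 2.252 1.425
vertex 1.95 2.328 1.984
endloop
endfacet
facet normal 0.387 0.014 0.922
outer loop
vertex 2.934 1.994 2.247
vertex 2.344 2.168 2.492
vertex 2.503 1.528 2.435
endloop
endfacet
facet normal -0.672 0.373 0.639
outer loop
vertex 2.344 2.168 2.492
vertex 1.95 2.328 1.984
vertex 1.895 1.734 2.273
endloop
endfacet
facet normal -0.724 0.463 -0.512
outer loop
vertex 1.95 2.328 1.984
vertex 2.297 2.252 1.425
vertex 1.866 1.786 1.613
endloop
endfacet
facet normal 0.304 0.159 -0.939
outer loop
vertex 2.297 2.252 1.425
vertex 2.905 2.046 1.587
vertex 2.456 1.612 1.368
endloop
endfacet
facet normal 0.992 -0.118 -0.053
outer loop
vertex 2.905 2.046 1.587
vertex 2.934 1.994 2.247
vertex 2.85 1.452 1.876
endloop
endfacet
facet normal -0.396 -0.743 0.540
outer loop
vertex 2.207 1.291 1.892
vertex 2.503 1.528 2.435
vertex 1.895 1.734 2.273
endloop
endfacet
facet normal -0.821 -0.571 -0.009
outer loop
vertex 2.207 1.291 1.892
vertex 1.895 1.734 2.273
vertex 1.866 1.786 1.613
endloop
endfacet
facet normal -0.447 -0.653 -0.612
outer loop
vertex 2.207 1.291 1.892
vertex 1.866 1.786 1.613
vertex 2.456 1.612 1.368
endloop
endfacet
facet normal 0.208 -0.875 -0.437
outer loop
vertex 2.207 1.291 1.892
vertex 2.456 1.612 1.368
vertex 2.85 1.452 1.876
endloop
endfacet
facet normal 0.240 -0.931 0.275
outer loop
vertex 2.207 1.291 1.892
vertex 2.85 1.452 1.876
vertex 2.503 1.528 2.435
endloop
endfacet
facet normal -0.304 -0.159 0.939
outer loop
vertex 1.895 1.734 2.273
vertex 2.503 1.528 2.435
vertex 2.344 2.168 2.492
endloop
endfacet
facet normal -0.992 0.118 0.053
outer loop
vertex 1.866 1.786 1.613
vertex 1.895 1.734 2.273
vertex 1.95 2.328 1.984
endloop
endfacet
facet normal -0.387 -0.014 -0.922
outer loop
vertex 2.456 1.612 1.368
vertex 1.866 1.786 1.613
vertex 2.297 2.252 1.425
endloop
endfacet
facet normal 0.672 -0.373 -0.639
outer loop
vertex 2.85 1.452 1.876
vertex 2.456 1.612 1.368
vertex 2.905 2.046 1.587
endloop
endfacet
facet normal 0.724 -0.463 0.512
outer loop
vertex 2.503 1.528 2.435
vertex 2.85 1.452 1.876
vertex 2.934 1.994 2.247
endloop
endfacet
facet normal 0.833 0.232 -0.502
outer loop
vertex 1.245 2.566 1.967
vertex 0.814 2.186 1.076
vertex 0.686 3.206 1.334
endloop
endfacet
facet normal -0.410 0.434 0.802
outer loop
vertex 1.245 2.566 1.967
vertex 0.686 3.206 1.334
vertex -0.094 1.934 1.624
endloop
endfacet
facet normal 0.833 0.232 -0.503
outer loop
vertex 0.686 3.206 1.334
vertex 0.814 2.186 1.076
vertex 0.254 2.827 0.444
endloop
endfacet
facet normal -0.823 0.543 0.168
outer loop
vertex 0.686 3.206 1.334
vertex 0.254 2.827 0.444
vertex -0.094 1.934 1.624
endloop
endfacet
facet normal 0.833 0.232 -0.502
outer loop
vertex 0.254 2.827 0.444
vertex 0.814 2.186 1.076
vertex 0.383 1.807 0.186
endloop
endfacet
facet normal -0.949 -0.041 -0.311
outer loop
vertex 0.254 2.827 0.444
vertex 0.383 1.807 0.186
vertex -0.094 1.934 1.624
endloop
endfacet
facet normal 0.833 0.232 -0.502
outer loop
vertex 0.383 1.807 0.186
vertex 0.814 2.186 1.076
vertex 0.943 1.166 0.818
endloop
endfacet
facet normal -0.663 -0.732 -0.155
outer loop
vertex 0.383 1.807 0.186
vertex 0.943 1.166 0.818
vertex -0.094 1.934 1.624
endloop
endfacet
facet normal 0.833 0.232 -0.502
outer loop
vertex 0.943 1.166 0.818
vertex 0.814 2.186 1.076
vertex 1.374 1.546 1.709
endloop
endfacet
facet normal -0.250 -0.841 0.480
outer loop
vertex 0.943 1.166 0.818
vertex 1.374 1.546 1.709
vertex -0.094 1.934 1.624
endloop
endfacet
facet normal 0.833 0.232 -0.502
outer loop
vertex 1.374 1.546 1.709
vertex 0.814 2.186 1.076
vertex 1.245 2.566 1.967
endloop
endfacet
facet normal -0.124 -0.258 0.958
outer loop
vertex 1.374 1.546 1.709
vertex 1.245 2.566 1.967
vertex -0.094 1.934 1.624
endloop
endfacet

endsolid


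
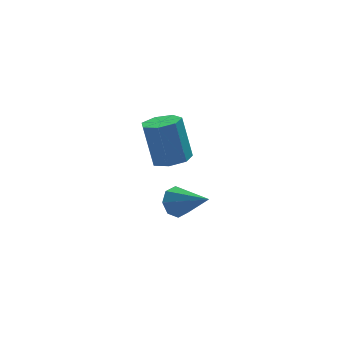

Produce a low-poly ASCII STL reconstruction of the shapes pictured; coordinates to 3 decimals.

solid 
facet normal -0.447 0.724 -0.525
outer loop
vertex -0.745 -0.261 -4.731
vertex -1.13 -0.078 -4.151
vertex -0.493 0.119 -4.422
endloop
endfacet
facet normal 0.875 -0.237 -0.422
outer loop
vertex -0.745 -0.261 -4.731
vertex -0.493 0.119 -4.422
vertex -0.31 -1.402 -3.189
endloop
endfacet
facet normal -0.447 0.724 -0.525
outer loop
vertex -0.493 0.119 -4.422
vertex -1.13 -0.078 -4.151
vertex -0.614 0.384 -3.954
endloop
endfacet
facet normal 0.968 0.219 0.126
outer loop
vertex -0.493 0.119 -4.422
vertex -0.614 0.384 -3.954
vertex -0.31 -1.402 -3.189
endloop
endfacet
facet normal -0.447 0.724 -0.525
outer loop
vertex -0.614 0.384 -3.954
vertex -1.13 -0.078 -4.151
vertex -1.037 0.378 -3.602
endloop
endfacet
facet normal 0.582 0.402 0.707
outer loop
vertex -0.614 0.384 -3.954
vertex -1.037 0.378 -3.602
vertex -0.31 -1.402 -3.189
endloop
endfacet
facet normal -0.447 0.724 -0.525
outer loop
vertex -1.037 0.378 -3.602
vertex -1.13 -0.078 -4.151
vertex -1.515 0.105 -3.571
endloop
endfacet
facet normal -0.054 0.205 0.977
outer loop
vertex -1.037 0.378 -3.602
vertex -1.515 0.105 -3.571
vertex -0.31 -1.402 -3.189
endloop
endfacet
facet normal -0.447 0.724 -0.525
outer loop
vertex -1.515 0.105 -3.571
vertex -1.13 -0.078 -4.151
vertex -1.767 -0.275 -3.88
endloop
endfacet
facet normal -0.569 -0.257 0.781
outer loop
vertex -1.515 0.105 -3.571
vertex -1.767 -0.275 -3.88
vertex -0.31 -1.402 -3.189
endloop
endfacet
facet normal -0.447 0.723 -0.526
outer loop
vertex -1.767 -0.275 -3.88
vertex -1.13 -0.078 -4.151
vertex -1.646 -0.54 -4.347
endloop
endfacet
facet normal -0.662 -0.713 0.233
outer loop
vertex -1.767 -0.275 -3.88
vertex -1.646 -0.54 -4.347
vertex -0.31 -1.402 -3.189
endloop
endfacet
facet normal -0.448 0.723 -0.526
outer loop
vertex -1.646 -0.54 -4.347
vertex -1.13 -0.078 -4.151
vertex -1.222 -0.534 -4.7
endloop
endfacet
facet normal -0.277 -0.896 -0.348
outer loop
vertex -1.646 -0.54 -4.347
vertex -1.222 -0.534 -4.7
vertex -0.31 -1.402 -3.189
endloop
endfacet
facet normal -0.448 0.723 -0.526
outer loop
vertex -1.222 -0.534 -4.7
vertex -1.13 -0.078 -4.151
vertex -0.745 -0.261 -4.731
endloop
endfacet
facet normal 0.360 -0.699 -0.618
outer loop
vertex -1.222 -0.534 -4.7
vertex -0.745 -0.261 -4.731
vertex -0.31 -1.402 -3.189
endloop
endfacet
facet normal 0.117 -0.331 -0.936
outer loop
vertex 0.52 4.151 -4.713
vertex -0.134 3.619 -4.607
vertex -0.143 4.42 -4.891
endloop
endfacet
facet normal 0.422 0.870 -0.255
outer loop
vertex 0.52 4.151 -4.713
vertex -0.143 4.42 -4.891
vertex 0.289 4.812 -2.84
endloop
endfacet
facet normal 0.422 0.870 -0.255
outer loop
vertex 0.289 4.812 -2.84
vertex -0.143 4.42 -4.891
vertex -0.374 5.082 -3.017
endloop
endfacet
facet normal -0.115 0.331 0.937
outer loop
vertex 0.289 4.812 -2.84
vertex -0.374 5.082 -3.017
vertex -0.366 4.281 -2.733
endloop
endfacet
facet normal 0.115 -0.331 -0.937
outer loop
vertex -0.143 4.42 -4.891
vertex -0.134 3.619 -4.607
vertex -0.8 4.087 -4.854
endloop
endfacet
facet normal -0.439 0.829 -0.347
outer loop
vertex -0.143 4.42 -4.891
vertex -0.8 4.087 -4.854
vertex -0.374 5.082 -3.017
endloop
endfacet
facet normal -0.440 0.828 -0.347
outer loop
vertex -0.374 5.082 -3.017
vertex -0.8 4.087 -4.854
vertex -1.031 4.748 -2.981
endloop
endfacet
facet normal -0.117 0.331 0.936
outer loop
vertex -0.374 5.082 -3.017
vertex -1.031 4.748 -2.981
vertex -0.366 4.281 -2.733
endloop
endfacet
facet normal 0.115 -0.331 -0.937
outer loop
vertex -0.8 4.087 -4.854
vertex -0.134 3.619 -4.607
vertex -0.955 3.401 -4.631
endloop
endfacet
facet normal -0.971 0.162 -0.177
outer loop
vertex -0.8 4.087 -4.854
vertex -0.955 3.401 -4.631
vertex -1.031 4.748 -2.981
endloop
endfacet
facet normal -0.970 0.163 -0.178
outer loop
vertex -1.031 4.748 -2.981
vertex -0.955 3.401 -4.631
vertex -1.187 4.063 -2.758
endloop
endfacet
facet normal -0.116 0.331 0.936
outer loop
vertex -1.031 4.748 -2.981
vertex -1.187 4.063 -2.758
vertex -0.366 4.281 -2.733
endloop
endfacet
facet normal 0.115 -0.331 -0.937
outer loop
vertex -0.955 3.401 -4.631
vertex -0.134 3.619 -4.607
vertex -0.493 2.88 -4.39
endloop
endfacet
facet normal -0.770 -0.625 0.126
outer loop
vertex -0.955 3.401 -4.631
vertex -0.493 2.88 -4.39
vertex -1.187 4.063 -2.758
endloop
endfacet
facet normal -0.770 -0.625 0.126
outer loop
vertex -1.187 4.063 -2.758
vertex -0.493 2.88 -4.39
vertex -0.724 3.541 -2.517
endloop
endfacet
facet normal -0.116 0.330 0.937
outer loop
vertex -1.187 4.063 -2.758
vertex -0.724 3.541 -2.517
vertex -0.366 4.281 -2.733
endloop
endfacet
facet normal 0.115 -0.331 -0.937
outer loop
vertex -0.493 2.88 -4.39
vertex -0.134 3.619 -4.607
vertex 0.24 2.915 -4.312
endloop
endfacet
facet normal 0.009 -0.943 0.334
outer loop
vertex -0.493 2.88 -4.39
vertex 0.24 2.915 -4.312
vertex -0.724 3.541 -2.517
endloop
endfacet
facet normal 0.011 -0.942 0.334
outer loop
vertex -0.724 3.541 -2.517
vertex 0.24 2.915 -4.312
vertex 0.008 3.577 -2.439
endloop
endfacet
facet normal -0.116 0.330 0.937
outer loop
vertex -0.724 3.541 -2.517
vertex 0.008 3.577 -2.439
vertex -0.366 4.281 -2.733
endloop
endfacet
facet normal 0.116 -0.331 -0.937
outer loop
vertex 0.24 2.915 -4.312
vertex -0.134 3.619 -4.607
vertex 0.691 3.481 -4.456
endloop
endfacet
facet normal 0.783 -0.550 0.291
outer loop
vertex 0.24 2.915 -4.312
vertex 0.691 3.481 -4.456
vertex 0.008 3.577 -2.439
endloop
endfacet
facet normal 0.782 -0.550 0.291
outer loop
vertex 0.008 3.577 -2.439
vertex 0.691 3.481 -4.456
vertex 0.459 4.142 -2.583
endloop
endfacet
facet normal -0.115 0.330 0.937
outer loop
vertex 0.008 3.577 -2.439
vertex 0.459 4.142 -2.583
vertex -0.366 4.281 -2.733
endloop
endfacet
facet normal 0.116 -0.330 -0.937
outer loop
vertex 0.691 3.481 -4.456
vertex -0.134 3.619 -4.607
vertex 0.52 4.151 -4.713
endloop
endfacet
facet normal 0.966 0.258 0.029
outer loop
vertex 0.691 3.481 -4.456
vertex 0.52 4.151 -4.713
vertex 0.459 4.142 -2.583
endloop
endfacet
facet normal 0.966 0.256 0.029
outer loop
vertex 0.459 4.142 -2.583
vertex 0.52 4.151 -4.713
vertex 0.289 4.812 -2.84
endloop
endfacet
facet normal -0.115 0.330 0.937
outer loop
vertex 0.459 4.142 -2.583
vertex 0.289 4.812 -2.84
vertex -0.366 4.281 -2.733
endloop
endfacet

endsolid


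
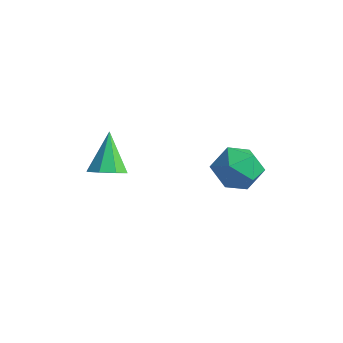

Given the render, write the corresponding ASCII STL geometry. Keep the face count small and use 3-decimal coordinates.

solid 
facet normal 0.394 -0.483 -0.782
outer loop
vertex -2.699 -4.63 -0.197
vertex -3.422 -4.438 -0.68
vertex -2.64 -4.039 -0.532
endloop
endfacet
facet normal 0.699 0.299 0.650
outer loop
vertex -2.699 -4.63 -0.197
vertex -2.64 -4.039 -0.532
vertex -4.218 -3.462 0.9
endloop
endfacet
facet normal 0.395 -0.484 -0.781
outer loop
vertex -2.64 -4.039 -0.532
vertex -3.422 -4.438 -0.68
vertex -3.039 -3.683 -0.954
endloop
endfacet
facet normal 0.507 0.833 0.223
outer loop
vertex -2.64 -4.039 -0.532
vertex -3.039 -3.683 -0.954
vertex -4.218 -3.462 0.9
endloop
endfacet
facet normal 0.394 -0.483 -0.782
outer loop
vertex -3.039 -3.683 -0.954
vertex -3.422 -4.438 -0.68
vertex -3.663 -3.769 -1.215
endloop
endfacet
facet normal -0.068 0.985 -0.161
outer loop
vertex -3.039 -3.683 -0.954
vertex -3.663 -3.769 -1.215
vertex -4.218 -3.462 0.9
endloop
endfacet
facet normal 0.394 -0.484 -0.782
outer loop
vertex -3.663 -3.769 -1.215
vertex -3.422 -4.438 -0.68
vertex -4.145 -4.247 -1.162
endloop
endfacet
facet normal -0.692 0.667 -0.278
outer loop
vertex -3.663 -3.769 -1.215
vertex -4.145 -4.247 -1.162
vertex -4.218 -3.462 0.9
endloop
endfacet
facet normal 0.394 -0.483 -0.782
outer loop
vertex -4.145 -4.247 -1.162
vertex -3.422 -4.438 -0.68
vertex -4.204 -4.837 -0.827
endloop
endfacet
facet normal -0.996 0.065 -0.060
outer loop
vertex -4.145 -4.247 -1.162
vertex -4.204 -4.837 -0.827
vertex -4.218 -3.462 0.9
endloop
endfacet
facet normal 0.394 -0.483 -0.782
outer loop
vertex -4.204 -4.837 -0.827
vertex -3.422 -4.438 -0.68
vertex -3.805 -5.193 -0.406
endloop
endfacet
facet normal -0.804 -0.468 0.366
outer loop
vertex -4.204 -4.837 -0.827
vertex -3.805 -5.193 -0.406
vertex -4.218 -3.462 0.9
endloop
endfacet
facet normal 0.394 -0.483 -0.782
outer loop
vertex -3.805 -5.193 -0.406
vertex -3.422 -4.438 -0.68
vertex -3.182 -5.108 -0.145
endloop
endfacet
facet normal -0.229 -0.621 0.750
outer loop
vertex -3.805 -5.193 -0.406
vertex -3.182 -5.108 -0.145
vertex -4.218 -3.462 0.9
endloop
endfacet
facet normal 0.394 -0.483 -0.782
outer loop
vertex -3.182 -5.108 -0.145
vertex -3.422 -4.438 -0.68
vertex -2.699 -4.63 -0.197
endloop
endfacet
facet normal 0.394 -0.303 0.868
outer loop
vertex -3.182 -5.108 -0.145
vertex -2.699 -4.63 -0.197
vertex -4.218 -3.462 0.9
endloop
endfacet
facet normal -0.902 -0.172 0.397
outer loop
vertex 0.386 -1.649 0.778
vertex 0.696 -2.764 0.998
vertex 0.891 -1.928 1.804
endloop
endfacet
facet normal -0.710 0.509 0.488
outer loop
vertex 0.386 -1.649 0.778
vertex 0.891 -1.928 1.804
vertex 1.209 -0.944 1.24
endloop
endfacet
facet normal -0.590 0.792 -0.157
outer loop
vertex 0.386 -1.649 0.778
vertex 1.209 -0.944 1.24
vertex 1.21 -1.172 0.084
endloop
endfacet
facet normal -0.709 0.285 -0.645
outer loop
vertex 0.386 -1.649 0.778
vertex 1.21 -1.172 0.084
vertex 0.893 -2.296 -0.065
endloop
endfacet
facet normal -0.901 -0.310 -0.304
outer loop
vertex 0.386 -1.649 0.778
vertex 0.893 -2.296 -0.065
vertex 0.696 -2.764 0.998
endloop
endfacet
facet normal -0.094 0.518 0.850
outer loop
vertex 1.209 -0.944 1.24
vertex 0.891 -1.928 1.804
vertex 2.027 -1.624 1.745
endloop
endfacet
facet normal -0.406 -0.584 0.703
outer loop
vertex 0.891 -1.928 1.804
vertex 0.696 -2.764 0.998
vertex 1.71 -2.748 1.596
endloop
endfacet
facet normal -0.405 -0.807 -0.430
outer loop
vertex 0.696 -2.764 0.998
vertex 0.893 -2.296 -0.065
vertex 1.711 -2.976 0.44
endloop
endfacet
facet normal -0.093 0.157 -0.983
outer loop
vertex 0.893 -2.296 -0.065
vertex 1.21 -1.172 0.084
vertex 2.029 -1.992 -0.124
endloop
endfacet
facet normal 0.098 0.976 -0.192
outer loop
vertex 1.21 -1.172 0.084
vertex 1.209 -0.944 1.24
vertex 2.224 -1.156 0.682
endloop
endfacet
facet normal 0.709 -0.285 0.645
outer loop
vertex 2.534 -2.271 0.902
vertex 2.027 -1.624 1.745
vertex 1.71 -2.748 1.596
endloop
endfacet
facet normal 0.590 -0.792 0.157
outer loop
vertex 2.534 -2.271 0.902
vertex 1.71 -2.748 1.596
vertex 1.711 -2.976 0.44
endloop
endfacet
facet normal 0.710 -0.509 -0.488
outer loop
vertex 2.534 -2.271 0.902
vertex 1.711 -2.976 0.44
vertex 2.029 -1.992 -0.124
endloop
endfacet
facet normal 0.902 0.172 -0.397
outer loop
vertex 2.534 -2.271 0.902
vertex 2.029 -1.992 -0.124
vertex 2.224 -1.156 0.682
endloop
endfacet
facet normal 0.901 0.310 0.304
outer loop
vertex 2.534 -2.271 0.902
vertex 2.224 -1.156 0.682
vertex 2.027 -1.624 1.745
endloop
endfacet
facet normal 0.093 -0.157 0.983
outer loop
vertex 1.71 -2.748 1.596
vertex 2.027 -1.624 1.745
vertex 0.891 -1.928 1.804
endloop
endfacet
facet normal -0.098 -0.976 0.192
outer loop
vertex 1.711 -2.976 0.44
vertex 1.71 -2.748 1.596
vertex 0.696 -2.764 0.998
endloop
endfacet
facet normal 0.094 -0.518 -0.850
outer loop
vertex 2.029 -1.992 -0.124
vertex 1.711 -2.976 0.44
vertex 0.893 -2.296 -0.065
endloop
endfacet
facet normal 0.406 0.584 -0.703
outer loop
vertex 2.224 -1.156 0.682
vertex 2.029 -1.992 -0.124
vertex 1.21 -1.172 0.084
endloop
endfacet
facet normal 0.405 0.807 0.430
outer loop
vertex 2.027 -1.624 1.745
vertex 2.224 -1.156 0.682
vertex 1.209 -0.944 1.24
endloop
endfacet

endsolid


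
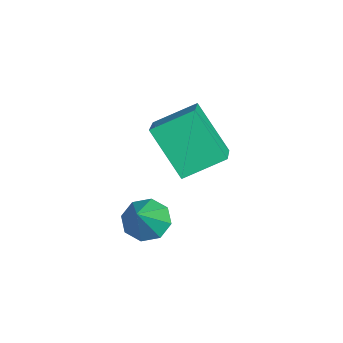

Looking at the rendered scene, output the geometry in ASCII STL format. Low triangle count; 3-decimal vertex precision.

solid 
facet normal -0.598 0.293 -0.746
outer loop
vertex 3.536 0.688 -2.37
vertex 2.922 0.384 -1.997
vertex 3.273 1.08 -2.005
endloop
endfacet
facet normal 0.856 0.513 0.066
outer loop
vertex 3.536 0.688 -2.37
vertex 3.273 1.08 -2.005
vertex 3.878 -0.084 -0.803
endloop
endfacet
facet normal -0.597 0.293 -0.747
outer loop
vertex 3.273 1.08 -2.005
vertex 2.922 0.384 -1.997
vertex 2.804 1.065 -1.636
endloop
endfacet
facet normal 0.393 0.751 0.530
outer loop
vertex 3.273 1.08 -2.005
vertex 2.804 1.065 -1.636
vertex 3.878 -0.084 -0.803
endloop
endfacet
facet normal -0.596 0.293 -0.747
outer loop
vertex 2.804 1.065 -1.636
vertex 2.922 0.384 -1.997
vertex 2.404 0.651 -1.479
endloop
endfacet
facet normal -0.157 0.479 0.864
outer loop
vertex 2.804 1.065 -1.636
vertex 2.404 0.651 -1.479
vertex 3.878 -0.084 -0.803
endloop
endfacet
facet normal -0.597 0.291 -0.747
outer loop
vertex 2.404 0.651 -1.479
vertex 2.922 0.384 -1.997
vertex 2.308 0.08 -1.625
endloop
endfacet
facet normal -0.471 -0.143 0.871
outer loop
vertex 2.404 0.651 -1.479
vertex 2.308 0.08 -1.625
vertex 3.878 -0.084 -0.803
endloop
endfacet
facet normal -0.597 0.293 -0.747
outer loop
vertex 2.308 0.08 -1.625
vertex 2.922 0.384 -1.997
vertex 2.571 -0.312 -1.989
endloop
endfacet
facet normal -0.365 -0.753 0.547
outer loop
vertex 2.308 0.08 -1.625
vertex 2.571 -0.312 -1.989
vertex 3.878 -0.084 -0.803
endloop
endfacet
facet normal -0.597 0.293 -0.747
outer loop
vertex 2.571 -0.312 -1.989
vertex 2.922 0.384 -1.997
vertex 3.04 -0.297 -2.358
endloop
endfacet
facet normal 0.097 -0.992 0.083
outer loop
vertex 2.571 -0.312 -1.989
vertex 3.04 -0.297 -2.358
vertex 3.878 -0.084 -0.803
endloop
endfacet
facet normal -0.597 0.292 -0.747
outer loop
vertex 3.04 -0.297 -2.358
vertex 2.922 0.384 -1.997
vertex 3.44 0.117 -2.516
endloop
endfacet
facet normal 0.647 -0.720 -0.250
outer loop
vertex 3.04 -0.297 -2.358
vertex 3.44 0.117 -2.516
vertex 3.878 -0.084 -0.803
endloop
endfacet
facet normal -0.598 0.291 -0.747
outer loop
vertex 3.44 0.117 -2.516
vertex 2.922 0.384 -1.997
vertex 3.536 0.688 -2.37
endloop
endfacet
facet normal 0.962 -0.096 -0.257
outer loop
vertex 3.44 0.117 -2.516
vertex 3.536 0.688 -2.37
vertex 3.878 -0.084 -0.803
endloop
endfacet
facet normal -0.533 -0.376 0.758
outer loop
vertex 2.486 1.95 2.474
vertex 1.14 2.333 1.718
vertex 2.48 0.58 1.791
endloop
endfacet
facet normal 0.846 -0.241 0.475
outer loop
vertex 3.54 1.327 0.282
vertex 2.486 1.95 2.474
vertex 2.48 0.58 1.791
endloop
endfacet
facet normal -0.532 -0.375 0.759
outer loop
vertex 2.48 0.58 1.791
vertex 1.14 2.333 1.718
vertex 1.134 0.963 1.036
endloop
endfacet
facet normal -0.004 -0.895 -0.446
outer loop
vertex 1.134 0.963 1.036
vertex 3.54 1.327 0.282
vertex 2.48 0.58 1.791
endloop
endfacet
facet normal 0.004 0.895 0.446
outer loop
vertex 2.486 1.95 2.474
vertex 2.2 3.08 0.209
vertex 1.14 2.333 1.718
endloop
endfacet
facet normal 0.846 -0.240 0.475
outer loop
vertex 3.546 2.697 0.964
vertex 2.486 1.95 2.474
vertex 3.54 1.327 0.282
endloop
endfacet
facet normal 0.005 0.895 0.446
outer loop
vertex 3.546 2.697 0.964
vertex 2.2 3.08 0.209
vertex 2.486 1.95 2.474
endloop
endfacet
facet normal -0.846 0.240 -0.475
outer loop
vertex 1.14 2.333 1.718
vertex 2.2 3.08 0.209
vertex 1.134 0.963 1.036
endloop
endfacet
facet normal -0.004 -0.895 -0.446
outer loop
vertex 2.194 1.71 -0.474
vertex 3.54 1.327 0.282
vertex 1.134 0.963 1.036
endloop
endfacet
facet normal -0.846 0.241 -0.475
outer loop
vertex 1.134 0.963 1.036
vertex 2.2 3.08 0.209
vertex 2.194 1.71 -0.474
endloop
endfacet
facet normal 0.533 0.375 -0.758
outer loop
vertex 2.194 1.71 -0.474
vertex 3.546 2.697 0.964
vertex 3.54 1.327 0.282
endloop
endfacet
facet normal 0.532 0.376 -0.758
outer loop
vertex 2.2 3.08 0.209
vertex 3.546 2.697 0.964
vertex 2.194 1.71 -0.474
endloop
endfacet

endsolid


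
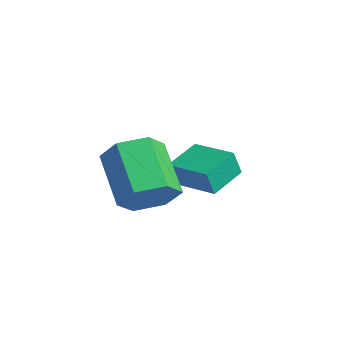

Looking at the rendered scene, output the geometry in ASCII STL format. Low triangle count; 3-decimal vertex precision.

solid 
facet normal 0.804 -0.136 -0.579
outer loop
vertex 4.119 0.42 -1.016
vertex 3.508 0.157 -1.802
vertex 3.774 1.142 -1.664
endloop
endfacet
facet normal 0.492 0.700 0.518
outer loop
vertex 4.119 0.42 -1.016
vertex 3.774 1.142 -1.664
vertex 2.424 0.706 0.208
endloop
endfacet
facet normal 0.493 0.699 0.518
outer loop
vertex 2.424 0.706 0.208
vertex 3.774 1.142 -1.664
vertex 2.079 1.429 -0.44
endloop
endfacet
facet normal -0.803 0.136 0.580
outer loop
vertex 2.424 0.706 0.208
vertex 2.079 1.429 -0.44
vertex 1.812 0.443 -0.578
endloop
endfacet
facet normal 0.803 -0.136 -0.580
outer loop
vertex 3.774 1.142 -1.664
vertex 3.508 0.157 -1.802
vertex 3.162 0.879 -2.45
endloop
endfacet
facet normal -0.044 0.957 -0.286
outer loop
vertex 3.774 1.142 -1.664
vertex 3.162 0.879 -2.45
vertex 2.079 1.429 -0.44
endloop
endfacet
facet normal -0.044 0.957 -0.286
outer loop
vertex 2.079 1.429 -0.44
vertex 3.162 0.879 -2.45
vertex 1.467 1.166 -1.226
endloop
endfacet
facet normal -0.803 0.136 0.580
outer loop
vertex 2.079 1.429 -0.44
vertex 1.467 1.166 -1.226
vertex 1.812 0.443 -0.578
endloop
endfacet
facet normal 0.803 -0.136 -0.580
outer loop
vertex 3.162 0.879 -2.45
vertex 3.508 0.157 -1.802
vertex 2.896 -0.106 -2.588
endloop
endfacet
facet normal -0.537 0.258 -0.804
outer loop
vertex 3.162 0.879 -2.45
vertex 2.896 -0.106 -2.588
vertex 1.467 1.166 -1.226
endloop
endfacet
facet normal -0.537 0.257 -0.804
outer loop
vertex 1.467 1.166 -1.226
vertex 2.896 -0.106 -2.588
vertex 1.201 0.18 -1.364
endloop
endfacet
facet normal -0.804 0.136 0.579
outer loop
vertex 1.467 1.166 -1.226
vertex 1.201 0.18 -1.364
vertex 1.812 0.443 -0.578
endloop
endfacet
facet normal 0.803 -0.136 -0.580
outer loop
vertex 2.896 -0.106 -2.588
vertex 3.508 0.157 -1.802
vertex 3.241 -0.829 -1.94
endloop
endfacet
facet normal -0.492 -0.699 -0.518
outer loop
vertex 2.896 -0.106 -2.588
vertex 3.241 -0.829 -1.94
vertex 1.201 0.18 -1.364
endloop
endfacet
facet normal -0.492 -0.700 -0.518
outer loop
vertex 1.201 0.18 -1.364
vertex 3.241 -0.829 -1.94
vertex 1.546 -0.542 -0.716
endloop
endfacet
facet normal -0.804 0.136 0.579
outer loop
vertex 1.201 0.18 -1.364
vertex 1.546 -0.542 -0.716
vertex 1.812 0.443 -0.578
endloop
endfacet
facet normal 0.803 -0.136 -0.580
outer loop
vertex 3.241 -0.829 -1.94
vertex 3.508 0.157 -1.802
vertex 3.853 -0.566 -1.154
endloop
endfacet
facet normal 0.044 -0.957 0.286
outer loop
vertex 3.241 -0.829 -1.94
vertex 3.853 -0.566 -1.154
vertex 1.546 -0.542 -0.716
endloop
endfacet
facet normal 0.044 -0.957 0.286
outer loop
vertex 1.546 -0.542 -0.716
vertex 3.853 -0.566 -1.154
vertex 2.158 -0.279 0.07
endloop
endfacet
facet normal -0.803 0.136 0.580
outer loop
vertex 1.546 -0.542 -0.716
vertex 2.158 -0.279 0.07
vertex 1.812 0.443 -0.578
endloop
endfacet
facet normal 0.804 -0.136 -0.579
outer loop
vertex 3.853 -0.566 -1.154
vertex 3.508 0.157 -1.802
vertex 4.119 0.42 -1.016
endloop
endfacet
facet normal 0.537 -0.257 0.804
outer loop
vertex 3.853 -0.566 -1.154
vertex 4.119 0.42 -1.016
vertex 2.158 -0.279 0.07
endloop
endfacet
facet normal 0.537 -0.258 0.803
outer loop
vertex 2.158 -0.279 0.07
vertex 4.119 0.42 -1.016
vertex 2.424 0.706 0.208
endloop
endfacet
facet normal -0.803 0.136 0.580
outer loop
vertex 2.158 -0.279 0.07
vertex 2.424 0.706 0.208
vertex 1.812 0.443 -0.578
endloop
endfacet
facet normal -0.939 -0.325 -0.110
outer loop
vertex 0.756 2.27 -2.264
vertex 0.265 3.555 -1.872
vertex 0.766 2.568 -3.229
endloop
endfacet
facet normal 0.343 -0.898 -0.274
outer loop
vertex 2.315 3.105 -3.048
vertex 0.756 2.27 -2.264
vertex 0.766 2.568 -3.229
endloop
endfacet
facet normal -0.939 -0.326 -0.109
outer loop
vertex 0.766 2.568 -3.229
vertex 0.265 3.555 -1.872
vertex 0.274 3.852 -2.837
endloop
endfacet
facet normal 0.009 0.295 -0.955
outer loop
vertex 0.274 3.852 -2.837
vertex 2.315 3.105 -3.048
vertex 0.766 2.568 -3.229
endloop
endfacet
facet normal -0.009 -0.295 0.955
outer loop
vertex 0.756 2.27 -2.264
vertex 1.814 4.092 -1.691
vertex 0.265 3.555 -1.872
endloop
endfacet
facet normal 0.344 -0.898 -0.273
outer loop
vertex 2.306 2.808 -2.083
vertex 0.756 2.27 -2.264
vertex 2.315 3.105 -3.048
endloop
endfacet
facet normal -0.009 -0.295 0.955
outer loop
vertex 2.306 2.808 -2.083
vertex 1.814 4.092 -1.691
vertex 0.756 2.27 -2.264
endloop
endfacet
facet normal -0.343 0.899 0.273
outer loop
vertex 0.265 3.555 -1.872
vertex 1.814 4.092 -1.691
vertex 0.274 3.852 -2.837
endloop
endfacet
facet normal 0.009 0.295 -0.955
outer loop
vertex 1.824 4.39 -2.656
vertex 2.315 3.105 -3.048
vertex 0.274 3.852 -2.837
endloop
endfacet
facet normal -0.344 0.898 0.274
outer loop
vertex 0.274 3.852 -2.837
vertex 1.814 4.092 -1.691
vertex 1.824 4.39 -2.656
endloop
endfacet
facet normal 0.939 0.326 0.109
outer loop
vertex 1.824 4.39 -2.656
vertex 2.306 2.808 -2.083
vertex 2.315 3.105 -3.048
endloop
endfacet
facet normal 0.939 0.326 0.110
outer loop
vertex 1.814 4.092 -1.691
vertex 2.306 2.808 -2.083
vertex 1.824 4.39 -2.656
endloop
endfacet

endsolid


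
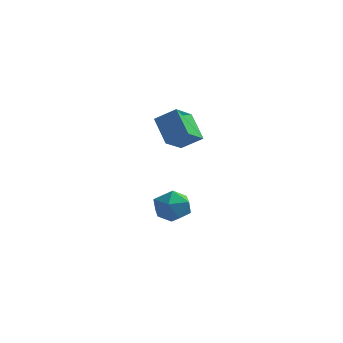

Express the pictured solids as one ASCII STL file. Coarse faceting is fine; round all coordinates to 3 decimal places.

solid 
facet normal -0.821 -0.155 -0.549
outer loop
vertex -3.133 -0.265 1.354
vertex -2.945 0.801 0.771
vertex -2.369 -0.923 0.397
endloop
endfacet
facet normal -0.153 -0.867 0.474
outer loop
vertex -1.515 -0.761 0.969
vertex -3.133 -0.265 1.354
vertex -2.369 -0.923 0.397
endloop
endfacet
facet normal -0.821 -0.155 -0.550
outer loop
vertex -2.369 -0.923 0.397
vertex -2.945 0.801 0.771
vertex -2.18 0.144 -0.185
endloop
endfacet
facet normal 0.551 -0.473 -0.688
outer loop
vertex -2.18 0.144 -0.185
vertex -1.515 -0.761 0.969
vertex -2.369 -0.923 0.397
endloop
endfacet
facet normal -0.550 0.473 0.688
outer loop
vertex -3.133 -0.265 1.354
vertex -2.091 0.963 1.343
vertex -2.945 0.801 0.771
endloop
endfacet
facet normal -0.153 -0.867 0.473
outer loop
vertex -2.28 -0.104 1.925
vertex -3.133 -0.265 1.354
vertex -1.515 -0.761 0.969
endloop
endfacet
facet normal -0.550 0.473 0.688
outer loop
vertex -2.28 -0.104 1.925
vertex -2.091 0.963 1.343
vertex -3.133 -0.265 1.354
endloop
endfacet
facet normal 0.153 0.867 -0.474
outer loop
vertex -2.945 0.801 0.771
vertex -2.091 0.963 1.343
vertex -2.18 0.144 -0.185
endloop
endfacet
facet normal 0.550 -0.473 -0.688
outer loop
vertex -1.327 0.305 0.386
vertex -1.515 -0.761 0.969
vertex -2.18 0.144 -0.185
endloop
endfacet
facet normal 0.153 0.867 -0.474
outer loop
vertex -2.18 0.144 -0.185
vertex -2.091 0.963 1.343
vertex -1.327 0.305 0.386
endloop
endfacet
facet normal 0.821 0.156 0.550
outer loop
vertex -1.327 0.305 0.386
vertex -2.28 -0.104 1.925
vertex -1.515 -0.761 0.969
endloop
endfacet
facet normal 0.821 0.154 0.549
outer loop
vertex -2.091 0.963 1.343
vertex -2.28 -0.104 1.925
vertex -1.327 0.305 0.386
endloop
endfacet
facet normal 0.542 0.325 0.775
outer loop
vertex -2.6 1.685 -3.404
vertex -2.906 1.019 -2.911
vertex -2.167 0.916 -3.384
endloop
endfacet
facet normal 0.859 0.488 0.156
outer loop
vertex -2.6 1.685 -3.404
vertex -2.167 0.916 -3.384
vertex -2.272 1.345 -4.149
endloop
endfacet
facet normal 0.406 0.886 -0.225
outer loop
vertex -2.6 1.685 -3.404
vertex -2.272 1.345 -4.149
vertex -3.074 1.713 -4.148
endloop
endfacet
facet normal -0.190 0.969 0.157
outer loop
vertex -2.6 1.685 -3.404
vertex -3.074 1.713 -4.148
vertex -3.466 1.512 -3.383
endloop
endfacet
facet normal -0.106 0.623 0.775
outer loop
vertex -2.6 1.685 -3.404
vertex -3.466 1.512 -3.383
vertex -2.906 1.019 -2.911
endloop
endfacet
facet normal 0.972 -0.120 -0.201
outer loop
vertex -2.272 1.345 -4.149
vertex -2.167 0.916 -3.384
vertex -2.374 0.468 -4.117
endloop
endfacet
facet normal 0.459 -0.384 0.801
outer loop
vertex -2.167 0.916 -3.384
vertex -2.906 1.019 -2.911
vertex -2.766 0.267 -3.352
endloop
endfacet
facet normal -0.590 0.098 0.802
outer loop
vertex -2.906 1.019 -2.911
vertex -3.466 1.512 -3.383
vertex -3.568 0.635 -3.351
endloop
endfacet
facet normal -0.725 0.659 -0.198
outer loop
vertex -3.466 1.512 -3.383
vertex -3.074 1.713 -4.148
vertex -3.673 1.064 -4.116
endloop
endfacet
facet normal 0.239 0.524 -0.817
outer loop
vertex -3.074 1.713 -4.148
vertex -2.272 1.345 -4.149
vertex -2.934 0.961 -4.589
endloop
endfacet
facet normal 0.190 -0.969 -0.157
outer loop
vertex -3.24 0.295 -4.096
vertex -2.374 0.468 -4.117
vertex -2.766 0.267 -3.352
endloop
endfacet
facet normal -0.406 -0.886 0.225
outer loop
vertex -3.24 0.295 -4.096
vertex -2.766 0.267 -3.352
vertex -3.568 0.635 -3.351
endloop
endfacet
facet normal -0.859 -0.488 -0.156
outer loop
vertex -3.24 0.295 -4.096
vertex -3.568 0.635 -3.351
vertex -3.673 1.064 -4.116
endloop
endfacet
facet normal -0.542 -0.325 -0.775
outer loop
vertex -3.24 0.295 -4.096
vertex -3.673 1.064 -4.116
vertex -2.934 0.961 -4.589
endloop
endfacet
facet normal 0.106 -0.623 -0.775
outer loop
vertex -3.24 0.295 -4.096
vertex -2.934 0.961 -4.589
vertex -2.374 0.468 -4.117
endloop
endfacet
facet normal 0.725 -0.659 0.198
outer loop
vertex -2.766 0.267 -3.352
vertex -2.374 0.468 -4.117
vertex -2.167 0.916 -3.384
endloop
endfacet
facet normal -0.239 -0.524 0.817
outer loop
vertex -3.568 0.635 -3.351
vertex -2.766 0.267 -3.352
vertex -2.906 1.019 -2.911
endloop
endfacet
facet normal -0.972 0.120 0.201
outer loop
vertex -3.673 1.064 -4.116
vertex -3.568 0.635 -3.351
vertex -3.466 1.512 -3.383
endloop
endfacet
facet normal -0.459 0.384 -0.801
outer loop
vertex -2.934 0.961 -4.589
vertex -3.673 1.064 -4.116
vertex -3.074 1.713 -4.148
endloop
endfacet
facet normal 0.590 -0.098 -0.802
outer loop
vertex -2.374 0.468 -4.117
vertex -2.934 0.961 -4.589
vertex -2.272 1.345 -4.149
endloop
endfacet

endsolid


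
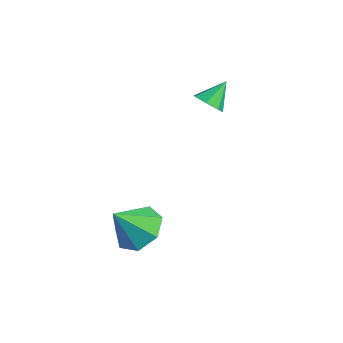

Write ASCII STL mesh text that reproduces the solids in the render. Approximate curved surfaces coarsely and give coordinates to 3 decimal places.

solid 
facet normal 0.092 -0.745 -0.660
outer loop
vertex 0.862 1.334 -0.941
vertex 0.316 1.328 -1.01
vertex 0.693 1.618 -1.285
endloop
endfacet
facet normal 0.793 0.600 0.106
outer loop
vertex 0.862 1.334 -0.941
vertex 0.693 1.618 -1.285
vertex 0.224 2.072 -0.35
endloop
endfacet
facet normal 0.093 -0.746 -0.660
outer loop
vertex 0.693 1.618 -1.285
vertex 0.316 1.328 -1.01
vertex 0.241 1.684 -1.423
endloop
endfacet
facet normal 0.234 0.916 -0.327
outer loop
vertex 0.693 1.618 -1.285
vertex 0.241 1.684 -1.423
vertex 0.224 2.072 -0.35
endloop
endfacet
facet normal 0.092 -0.746 -0.660
outer loop
vertex 0.241 1.684 -1.423
vertex 0.316 1.328 -1.01
vertex -0.155 1.481 -1.249
endloop
endfacet
facet normal -0.535 0.792 -0.295
outer loop
vertex 0.241 1.684 -1.423
vertex -0.155 1.481 -1.249
vertex 0.224 2.072 -0.35
endloop
endfacet
facet normal 0.094 -0.744 -0.661
outer loop
vertex -0.155 1.481 -1.249
vertex 0.316 1.328 -1.01
vertex -0.196 1.162 -0.896
endloop
endfacet
facet normal -0.930 0.320 0.181
outer loop
vertex -0.155 1.481 -1.249
vertex -0.196 1.162 -0.896
vertex 0.224 2.072 -0.35
endloop
endfacet
facet normal 0.094 -0.744 -0.662
outer loop
vertex -0.196 1.162 -0.896
vertex 0.316 1.328 -1.01
vertex 0.149 0.968 -0.629
endloop
endfacet
facet normal -0.655 -0.143 0.742
outer loop
vertex -0.196 1.162 -0.896
vertex 0.149 0.968 -0.629
vertex 0.224 2.072 -0.35
endloop
endfacet
facet normal 0.093 -0.744 -0.662
outer loop
vertex 0.149 0.968 -0.629
vertex 0.316 1.328 -1.01
vertex 0.62 1.045 -0.649
endloop
endfacet
facet normal 0.082 -0.249 0.965
outer loop
vertex 0.149 0.968 -0.629
vertex 0.62 1.045 -0.649
vertex 0.224 2.072 -0.35
endloop
endfacet
facet normal 0.092 -0.745 -0.661
outer loop
vertex 0.62 1.045 -0.649
vertex 0.316 1.328 -1.01
vertex 0.862 1.334 -0.941
endloop
endfacet
facet normal 0.726 0.081 0.682
outer loop
vertex 0.62 1.045 -0.649
vertex 0.862 1.334 -0.941
vertex 0.224 2.072 -0.35
endloop
endfacet
facet normal 0.111 0.614 -0.781
outer loop
vertex 2.436 -2.587 -4.517
vertex 1.752 -2.121 -4.248
vertex 2.592 -2.017 -4.047
endloop
endfacet
facet normal 0.775 -0.514 0.367
outer loop
vertex 2.436 -2.587 -4.517
vertex 2.592 -2.017 -4.047
vertex 1.608 -2.919 -3.232
endloop
endfacet
facet normal 0.111 0.613 -0.782
outer loop
vertex 2.592 -2.017 -4.047
vertex 1.752 -2.121 -4.248
vertex 2.116 -1.525 -3.729
endloop
endfacet
facet normal 0.600 0.065 0.797
outer loop
vertex 2.592 -2.017 -4.047
vertex 2.116 -1.525 -3.729
vertex 1.608 -2.919 -3.232
endloop
endfacet
facet normal 0.111 0.613 -0.782
outer loop
vertex 2.116 -1.525 -3.729
vertex 1.752 -2.121 -4.248
vertex 1.365 -1.482 -3.802
endloop
endfacet
facet normal -0.070 0.358 0.931
outer loop
vertex 2.116 -1.525 -3.729
vertex 1.365 -1.482 -3.802
vertex 1.608 -2.919 -3.232
endloop
endfacet
facet normal 0.112 0.613 -0.782
outer loop
vertex 1.365 -1.482 -3.802
vertex 1.752 -2.121 -4.248
vertex 0.906 -1.92 -4.211
endloop
endfacet
facet normal -0.730 0.142 0.668
outer loop
vertex 1.365 -1.482 -3.802
vertex 0.906 -1.92 -4.211
vertex 1.608 -2.919 -3.232
endloop
endfacet
facet normal 0.111 0.613 -0.782
outer loop
vertex 0.906 -1.92 -4.211
vertex 1.752 -2.121 -4.248
vertex 1.084 -2.51 -4.648
endloop
endfacet
facet normal -0.884 -0.419 0.206
outer loop
vertex 0.906 -1.92 -4.211
vertex 1.084 -2.51 -4.648
vertex 1.608 -2.919 -3.232
endloop
endfacet
facet normal 0.111 0.614 -0.782
outer loop
vertex 1.084 -2.51 -4.648
vertex 1.752 -2.121 -4.248
vertex 1.765 -2.806 -4.784
endloop
endfacet
facet normal -0.414 -0.904 -0.108
outer loop
vertex 1.084 -2.51 -4.648
vertex 1.765 -2.806 -4.784
vertex 1.608 -2.919 -3.232
endloop
endfacet
facet normal 0.111 0.614 -0.782
outer loop
vertex 1.765 -2.806 -4.784
vertex 1.752 -2.121 -4.248
vertex 2.436 -2.587 -4.517
endloop
endfacet
facet normal 0.323 -0.946 -0.036
outer loop
vertex 1.765 -2.806 -4.784
vertex 2.436 -2.587 -4.517
vertex 1.608 -2.919 -3.232
endloop
endfacet

endsolid


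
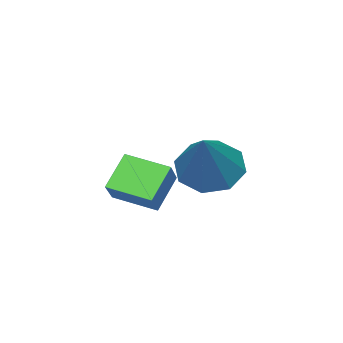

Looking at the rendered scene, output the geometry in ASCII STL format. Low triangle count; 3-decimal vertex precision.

solid 
facet normal -0.660 -0.332 -0.674
outer loop
vertex -2.41 -0.731 2.845
vertex -3.056 -0.245 3.239
vertex -2.459 -0.097 2.581
endloop
endfacet
facet normal 0.936 -0.071 -0.344
outer loop
vertex -2.41 -0.731 2.845
vertex -2.459 -0.097 2.581
vertex -1.644 0.465 4.681
endloop
endfacet
facet normal -0.660 -0.332 -0.674
outer loop
vertex -2.459 -0.097 2.581
vertex -3.056 -0.245 3.239
vertex -2.859 0.451 2.703
endloop
endfacet
facet normal 0.684 0.594 -0.424
outer loop
vertex -2.459 -0.097 2.581
vertex -2.859 0.451 2.703
vertex -1.644 0.465 4.681
endloop
endfacet
facet normal -0.661 -0.332 -0.673
outer loop
vertex -2.859 0.451 2.703
vertex -3.056 -0.245 3.239
vertex -3.374 0.592 3.139
endloop
endfacet
facet normal 0.172 0.979 -0.113
outer loop
vertex -2.859 0.451 2.703
vertex -3.374 0.592 3.139
vertex -1.644 0.465 4.681
endloop
endfacet
facet normal -0.660 -0.331 -0.674
outer loop
vertex -3.374 0.592 3.139
vertex -3.056 -0.245 3.239
vertex -3.703 0.242 3.633
endloop
endfacet
facet normal -0.302 0.861 0.409
outer loop
vertex -3.374 0.592 3.139
vertex -3.703 0.242 3.633
vertex -1.644 0.465 4.681
endloop
endfacet
facet normal -0.660 -0.331 -0.674
outer loop
vertex -3.703 0.242 3.633
vertex -3.056 -0.245 3.239
vertex -3.653 -0.393 3.896
endloop
endfacet
facet normal -0.458 0.309 0.834
outer loop
vertex -3.703 0.242 3.633
vertex -3.653 -0.393 3.896
vertex -1.644 0.465 4.681
endloop
endfacet
facet normal -0.660 -0.331 -0.674
outer loop
vertex -3.653 -0.393 3.896
vertex -3.056 -0.245 3.239
vertex -3.254 -0.941 3.774
endloop
endfacet
facet normal -0.206 -0.353 0.913
outer loop
vertex -3.653 -0.393 3.896
vertex -3.254 -0.941 3.774
vertex -1.644 0.465 4.681
endloop
endfacet
facet normal -0.660 -0.331 -0.675
outer loop
vertex -3.254 -0.941 3.774
vertex -3.056 -0.245 3.239
vertex -2.739 -1.081 3.339
endloop
endfacet
facet normal 0.307 -0.738 0.601
outer loop
vertex -3.254 -0.941 3.774
vertex -2.739 -1.081 3.339
vertex -1.644 0.465 4.681
endloop
endfacet
facet normal -0.660 -0.331 -0.674
outer loop
vertex -2.739 -1.081 3.339
vertex -3.056 -0.245 3.239
vertex -2.41 -0.731 2.845
endloop
endfacet
facet normal 0.780 -0.621 0.079
outer loop
vertex -2.739 -1.081 3.339
vertex -2.41 -0.731 2.845
vertex -1.644 0.465 4.681
endloop
endfacet
facet normal -0.679 0.016 0.734
outer loop
vertex -0.494 -0.949 4.303
vertex -0.752 0.172 4.04
vertex -1.181 -1.254 3.675
endloop
endfacet
facet normal 0.218 -0.950 0.223
outer loop
vertex -0.428 -1.272 2.86
vertex -0.494 -0.949 4.303
vertex -1.181 -1.254 3.675
endloop
endfacet
facet normal -0.679 0.016 0.734
outer loop
vertex -1.181 -1.254 3.675
vertex -0.752 0.172 4.04
vertex -1.439 -0.133 3.412
endloop
endfacet
facet normal -0.701 -0.312 -0.641
outer loop
vertex -1.439 -0.133 3.412
vertex -0.428 -1.272 2.86
vertex -1.181 -1.254 3.675
endloop
endfacet
facet normal 0.701 0.312 0.641
outer loop
vertex -0.494 -0.949 4.303
vertex 0.001 0.154 3.225
vertex -0.752 0.172 4.04
endloop
endfacet
facet normal 0.218 -0.950 0.223
outer loop
vertex 0.259 -0.967 3.488
vertex -0.494 -0.949 4.303
vertex -0.428 -1.272 2.86
endloop
endfacet
facet normal 0.701 0.312 0.641
outer loop
vertex 0.259 -0.967 3.488
vertex 0.001 0.154 3.225
vertex -0.494 -0.949 4.303
endloop
endfacet
facet normal -0.218 0.950 -0.223
outer loop
vertex -0.752 0.172 4.04
vertex 0.001 0.154 3.225
vertex -1.439 -0.133 3.412
endloop
endfacet
facet normal -0.701 -0.312 -0.641
outer loop
vertex -0.686 -0.151 2.597
vertex -0.428 -1.272 2.86
vertex -1.439 -0.133 3.412
endloop
endfacet
facet normal -0.218 0.950 -0.223
outer loop
vertex -1.439 -0.133 3.412
vertex 0.001 0.154 3.225
vertex -0.686 -0.151 2.597
endloop
endfacet
facet normal 0.679 -0.016 -0.734
outer loop
vertex -0.686 -0.151 2.597
vertex 0.259 -0.967 3.488
vertex -0.428 -1.272 2.86
endloop
endfacet
facet normal 0.679 -0.016 -0.734
outer loop
vertex 0.001 0.154 3.225
vertex 0.259 -0.967 3.488
vertex -0.686 -0.151 2.597
endloop
endfacet

endsolid
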